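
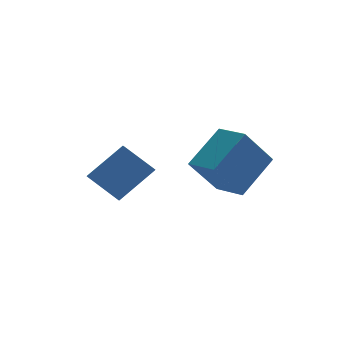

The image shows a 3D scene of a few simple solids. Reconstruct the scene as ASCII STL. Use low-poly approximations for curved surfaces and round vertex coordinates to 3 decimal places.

solid 
facet normal -0.611 0.520 0.597
outer loop
vertex -3.0 2.584 0.302
vertex -1.417 2.926 1.623
vertex -2.584 4.094 -0.586
endloop
endfacet
facet normal -0.757 -0.163 -0.632
outer loop
vertex -1.503 3.174 -1.643
vertex -3.0 2.584 0.302
vertex -2.584 4.094 -0.586
endloop
endfacet
facet normal -0.611 0.520 0.597
outer loop
vertex -2.584 4.094 -0.586
vertex -1.417 2.926 1.623
vertex -1.001 4.436 0.735
endloop
endfacet
facet normal 0.231 0.838 -0.494
outer loop
vertex -1.001 4.436 0.735
vertex -1.503 3.174 -1.643
vertex -2.584 4.094 -0.586
endloop
endfacet
facet normal -0.231 -0.838 0.494
outer loop
vertex -3.0 2.584 0.302
vertex -0.336 2.006 0.566
vertex -1.417 2.926 1.623
endloop
endfacet
facet normal -0.757 -0.163 -0.632
outer loop
vertex -1.919 1.664 -0.755
vertex -3.0 2.584 0.302
vertex -1.503 3.174 -1.643
endloop
endfacet
facet normal -0.231 -0.838 0.494
outer loop
vertex -1.919 1.664 -0.755
vertex -0.336 2.006 0.566
vertex -3.0 2.584 0.302
endloop
endfacet
facet normal 0.757 0.163 0.632
outer loop
vertex -1.417 2.926 1.623
vertex -0.336 2.006 0.566
vertex -1.001 4.436 0.735
endloop
endfacet
facet normal 0.231 0.838 -0.494
outer loop
vertex 0.08 3.516 -0.322
vertex -1.503 3.174 -1.643
vertex -1.001 4.436 0.735
endloop
endfacet
facet normal 0.757 0.163 0.632
outer loop
vertex -1.001 4.436 0.735
vertex -0.336 2.006 0.566
vertex 0.08 3.516 -0.322
endloop
endfacet
facet normal 0.611 -0.520 -0.597
outer loop
vertex 0.08 3.516 -0.322
vertex -1.919 1.664 -0.755
vertex -1.503 3.174 -1.643
endloop
endfacet
facet normal 0.611 -0.520 -0.597
outer loop
vertex -0.336 2.006 0.566
vertex -1.919 1.664 -0.755
vertex 0.08 3.516 -0.322
endloop
endfacet
facet normal -0.702 -0.448 -0.553
outer loop
vertex 0.858 -1.976 2.546
vertex 0.243 -0.632 2.238
vertex 2.067 -1.805 0.874
endloop
endfacet
facet normal 0.408 -0.890 0.204
outer loop
vertex 3.597 -0.828 2.082
vertex 0.858 -1.976 2.546
vertex 2.067 -1.805 0.874
endloop
endfacet
facet normal -0.702 -0.447 -0.554
outer loop
vertex 2.067 -1.805 0.874
vertex 0.243 -0.632 2.238
vertex 1.452 -0.46 0.567
endloop
endfacet
facet normal 0.584 0.083 -0.807
outer loop
vertex 1.452 -0.46 0.567
vertex 3.597 -0.828 2.082
vertex 2.067 -1.805 0.874
endloop
endfacet
facet normal -0.585 -0.083 0.807
outer loop
vertex 0.858 -1.976 2.546
vertex 1.773 0.345 3.446
vertex 0.243 -0.632 2.238
endloop
endfacet
facet normal 0.408 -0.890 0.203
outer loop
vertex 2.388 -1.0 3.753
vertex 0.858 -1.976 2.546
vertex 3.597 -0.828 2.082
endloop
endfacet
facet normal -0.584 -0.083 0.807
outer loop
vertex 2.388 -1.0 3.753
vertex 1.773 0.345 3.446
vertex 0.858 -1.976 2.546
endloop
endfacet
facet normal -0.408 0.890 -0.203
outer loop
vertex 0.243 -0.632 2.238
vertex 1.773 0.345 3.446
vertex 1.452 -0.46 0.567
endloop
endfacet
facet normal 0.584 0.082 -0.807
outer loop
vertex 2.982 0.516 1.774
vertex 3.597 -0.828 2.082
vertex 1.452 -0.46 0.567
endloop
endfacet
facet normal -0.407 0.890 -0.204
outer loop
vertex 1.452 -0.46 0.567
vertex 1.773 0.345 3.446
vertex 2.982 0.516 1.774
endloop
endfacet
facet normal 0.702 0.448 0.554
outer loop
vertex 2.982 0.516 1.774
vertex 2.388 -1.0 3.753
vertex 3.597 -0.828 2.082
endloop
endfacet
facet normal 0.702 0.448 0.554
outer loop
vertex 1.773 0.345 3.446
vertex 2.388 -1.0 3.753
vertex 2.982 0.516 1.774
endloop
endfacet

endsolid


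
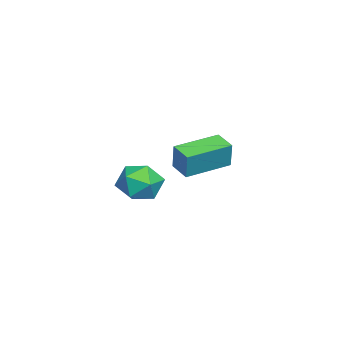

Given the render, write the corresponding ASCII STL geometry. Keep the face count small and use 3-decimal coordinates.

solid 
facet normal -0.700 -0.672 0.241
outer loop
vertex -0.341 -2.525 4.131
vertex -1.638 -1.098 4.338
vertex -0.635 -2.627 2.993
endloop
endfacet
facet normal 0.669 -0.736 -0.107
outer loop
vertex 0.038 -1.982 2.762
vertex -0.341 -2.525 4.131
vertex -0.635 -2.627 2.993
endloop
endfacet
facet normal -0.701 -0.671 0.241
outer loop
vertex -0.635 -2.627 2.993
vertex -1.638 -1.098 4.338
vertex -1.932 -1.199 3.2
endloop
endfacet
facet normal -0.249 -0.086 -0.965
outer loop
vertex -1.932 -1.199 3.2
vertex 0.038 -1.982 2.762
vertex -0.635 -2.627 2.993
endloop
endfacet
facet normal 0.249 0.086 0.965
outer loop
vertex -0.341 -2.525 4.131
vertex -0.965 -0.453 4.107
vertex -1.638 -1.098 4.338
endloop
endfacet
facet normal 0.668 -0.736 -0.107
outer loop
vertex 0.332 -1.881 3.9
vertex -0.341 -2.525 4.131
vertex 0.038 -1.982 2.762
endloop
endfacet
facet normal 0.249 0.086 0.965
outer loop
vertex 0.332 -1.881 3.9
vertex -0.965 -0.453 4.107
vertex -0.341 -2.525 4.131
endloop
endfacet
facet normal -0.668 0.736 0.107
outer loop
vertex -1.638 -1.098 4.338
vertex -0.965 -0.453 4.107
vertex -1.932 -1.199 3.2
endloop
endfacet
facet normal -0.249 -0.086 -0.965
outer loop
vertex -1.259 -0.555 2.969
vertex 0.038 -1.982 2.762
vertex -1.932 -1.199 3.2
endloop
endfacet
facet normal -0.668 0.736 0.107
outer loop
vertex -1.932 -1.199 3.2
vertex -0.965 -0.453 4.107
vertex -1.259 -0.555 2.969
endloop
endfacet
facet normal 0.701 0.672 -0.241
outer loop
vertex -1.259 -0.555 2.969
vertex 0.332 -1.881 3.9
vertex 0.038 -1.982 2.762
endloop
endfacet
facet normal 0.701 0.671 -0.241
outer loop
vertex -0.965 -0.453 4.107
vertex 0.332 -1.881 3.9
vertex -1.259 -0.555 2.969
endloop
endfacet
facet normal -0.762 0.647 -0.010
outer loop
vertex 2.695 -2.601 3.301
vertex 2.53 -2.782 4.204
vertex 3.117 -2.094 3.965
endloop
endfacet
facet normal -0.259 0.840 -0.477
outer loop
vertex 2.695 -2.601 3.301
vertex 3.117 -2.094 3.965
vertex 3.598 -2.373 3.212
endloop
endfacet
facet normal -0.169 0.303 -0.938
outer loop
vertex 2.695 -2.601 3.301
vertex 3.598 -2.373 3.212
vertex 3.309 -3.233 2.986
endloop
endfacet
facet normal -0.616 -0.222 -0.756
outer loop
vertex 2.695 -2.601 3.301
vertex 3.309 -3.233 2.986
vertex 2.648 -3.486 3.599
endloop
endfacet
facet normal -0.983 -0.009 -0.181
outer loop
vertex 2.695 -2.601 3.301
vertex 2.648 -3.486 3.599
vertex 2.53 -2.782 4.204
endloop
endfacet
facet normal 0.353 0.928 -0.119
outer loop
vertex 3.598 -2.373 3.212
vertex 3.117 -2.094 3.965
vertex 3.992 -2.414 4.061
endloop
endfacet
facet normal -0.463 0.616 0.638
outer loop
vertex 3.117 -2.094 3.965
vertex 2.53 -2.782 4.204
vertex 3.331 -2.667 4.674
endloop
endfacet
facet normal -0.820 -0.446 0.359
outer loop
vertex 2.53 -2.782 4.204
vertex 2.648 -3.486 3.599
vertex 3.042 -3.527 4.448
endloop
endfacet
facet normal -0.226 -0.790 -0.570
outer loop
vertex 2.648 -3.486 3.599
vertex 3.309 -3.233 2.986
vertex 3.523 -3.806 3.695
endloop
endfacet
facet normal 0.499 0.060 -0.865
outer loop
vertex 3.309 -3.233 2.986
vertex 3.598 -2.373 3.212
vertex 4.11 -3.118 3.456
endloop
endfacet
facet normal 0.616 0.222 0.756
outer loop
vertex 3.945 -3.299 4.359
vertex 3.992 -2.414 4.061
vertex 3.331 -2.667 4.674
endloop
endfacet
facet normal 0.169 -0.303 0.938
outer loop
vertex 3.945 -3.299 4.359
vertex 3.331 -2.667 4.674
vertex 3.042 -3.527 4.448
endloop
endfacet
facet normal 0.259 -0.840 0.477
outer loop
vertex 3.945 -3.299 4.359
vertex 3.042 -3.527 4.448
vertex 3.523 -3.806 3.695
endloop
endfacet
facet normal 0.762 -0.647 0.010
outer loop
vertex 3.945 -3.299 4.359
vertex 3.523 -3.806 3.695
vertex 4.11 -3.118 3.456
endloop
endfacet
facet normal 0.983 0.009 0.181
outer loop
vertex 3.945 -3.299 4.359
vertex 4.11 -3.118 3.456
vertex 3.992 -2.414 4.061
endloop
endfacet
facet normal 0.226 0.790 0.570
outer loop
vertex 3.331 -2.667 4.674
vertex 3.992 -2.414 4.061
vertex 3.117 -2.094 3.965
endloop
endfacet
facet normal -0.499 -0.060 0.865
outer loop
vertex 3.042 -3.527 4.448
vertex 3.331 -2.667 4.674
vertex 2.53 -2.782 4.204
endloop
endfacet
facet normal -0.353 -0.928 0.119
outer loop
vertex 3.523 -3.806 3.695
vertex 3.042 -3.527 4.448
vertex 2.648 -3.486 3.599
endloop
endfacet
facet normal 0.463 -0.616 -0.638
outer loop
vertex 4.11 -3.118 3.456
vertex 3.523 -3.806 3.695
vertex 3.309 -3.233 2.986
endloop
endfacet
facet normal 0.820 0.446 -0.359
outer loop
vertex 3.992 -2.414 4.061
vertex 4.11 -3.118 3.456
vertex 3.598 -2.373 3.212
endloop
endfacet

endsolid


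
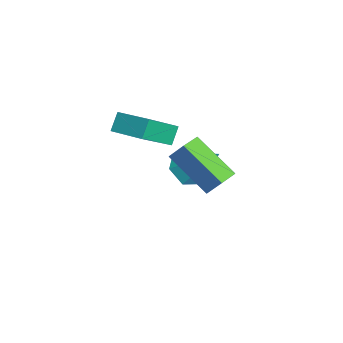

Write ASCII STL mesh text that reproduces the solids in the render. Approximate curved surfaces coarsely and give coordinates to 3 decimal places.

solid 
facet normal -0.385 -0.466 -0.797
outer loop
vertex 2.718 -0.912 0.273
vertex 2.135 -0.189 0.132
vertex 4.098 -0.03 -0.91
endloop
endfacet
facet normal 0.620 -0.770 0.150
outer loop
vertex 4.445 0.389 -0.192
vertex 2.718 -0.912 0.273
vertex 4.098 -0.03 -0.91
endloop
endfacet
facet normal -0.386 -0.465 -0.797
outer loop
vertex 4.098 -0.03 -0.91
vertex 2.135 -0.189 0.132
vertex 3.515 0.694 -1.05
endloop
endfacet
facet normal 0.683 0.437 -0.585
outer loop
vertex 3.515 0.694 -1.05
vertex 4.445 0.389 -0.192
vertex 4.098 -0.03 -0.91
endloop
endfacet
facet normal -0.683 -0.437 0.585
outer loop
vertex 2.718 -0.912 0.273
vertex 2.482 0.23 0.85
vertex 2.135 -0.189 0.132
endloop
endfacet
facet normal 0.620 -0.770 0.149
outer loop
vertex 3.065 -0.494 0.99
vertex 2.718 -0.912 0.273
vertex 4.445 0.389 -0.192
endloop
endfacet
facet normal -0.683 -0.437 0.585
outer loop
vertex 3.065 -0.494 0.99
vertex 2.482 0.23 0.85
vertex 2.718 -0.912 0.273
endloop
endfacet
facet normal -0.621 0.770 -0.149
outer loop
vertex 2.135 -0.189 0.132
vertex 2.482 0.23 0.85
vertex 3.515 0.694 -1.05
endloop
endfacet
facet normal 0.683 0.437 -0.585
outer loop
vertex 3.862 1.112 -0.333
vertex 4.445 0.389 -0.192
vertex 3.515 0.694 -1.05
endloop
endfacet
facet normal -0.620 0.770 -0.149
outer loop
vertex 3.515 0.694 -1.05
vertex 2.482 0.23 0.85
vertex 3.862 1.112 -0.333
endloop
endfacet
facet normal 0.385 0.466 0.797
outer loop
vertex 3.862 1.112 -0.333
vertex 3.065 -0.494 0.99
vertex 4.445 0.389 -0.192
endloop
endfacet
facet normal 0.386 0.465 0.797
outer loop
vertex 2.482 0.23 0.85
vertex 3.065 -0.494 0.99
vertex 3.862 1.112 -0.333
endloop
endfacet
facet normal -0.528 -0.468 -0.709
outer loop
vertex -0.108 0.644 -3.843
vertex -0.817 1.06 -3.59
vertex -0.31 1.403 -4.194
endloop
endfacet
facet normal 0.952 0.123 -0.281
outer loop
vertex -0.108 0.644 -3.843
vertex -0.31 1.403 -4.194
vertex 0.197 1.96 -2.23
endloop
endfacet
facet normal -0.527 -0.469 -0.709
outer loop
vertex -0.31 1.403 -4.194
vertex -0.817 1.06 -3.59
vertex -1.019 1.818 -3.941
endloop
endfacet
facet normal 0.381 0.859 -0.342
outer loop
vertex -0.31 1.403 -4.194
vertex -1.019 1.818 -3.941
vertex 0.197 1.96 -2.23
endloop
endfacet
facet normal -0.527 -0.469 -0.709
outer loop
vertex -1.019 1.818 -3.941
vertex -0.817 1.06 -3.59
vertex -1.526 1.475 -3.337
endloop
endfacet
facet normal -0.380 0.904 0.195
outer loop
vertex -1.019 1.818 -3.941
vertex -1.526 1.475 -3.337
vertex 0.197 1.96 -2.23
endloop
endfacet
facet normal -0.528 -0.470 -0.708
outer loop
vertex -1.526 1.475 -3.337
vertex -0.817 1.06 -3.59
vertex -1.323 0.717 -2.985
endloop
endfacet
facet normal -0.570 0.216 0.793
outer loop
vertex -1.526 1.475 -3.337
vertex -1.323 0.717 -2.985
vertex 0.197 1.96 -2.23
endloop
endfacet
facet normal -0.529 -0.469 -0.708
outer loop
vertex -1.323 0.717 -2.985
vertex -0.817 1.06 -3.59
vertex -0.614 0.301 -3.239
endloop
endfacet
facet normal 0.001 -0.520 0.854
outer loop
vertex -1.323 0.717 -2.985
vertex -0.614 0.301 -3.239
vertex 0.197 1.96 -2.23
endloop
endfacet
facet normal -0.528 -0.469 -0.708
outer loop
vertex -0.614 0.301 -3.239
vertex -0.817 1.06 -3.59
vertex -0.108 0.644 -3.843
endloop
endfacet
facet normal 0.762 -0.565 0.317
outer loop
vertex -0.614 0.301 -3.239
vertex -0.108 0.644 -3.843
vertex 0.197 1.96 -2.23
endloop
endfacet
facet normal -0.441 0.460 0.770
outer loop
vertex 0.247 -1.936 1.146
vertex 1.375 -1.162 1.33
vertex -0.49 -0.566 -0.095
endloop
endfacet
facet normal -0.818 -0.560 -0.133
outer loop
vertex -0.115 -0.958 -0.75
vertex 0.247 -1.936 1.146
vertex -0.49 -0.566 -0.095
endloop
endfacet
facet normal -0.441 0.461 0.770
outer loop
vertex -0.49 -0.566 -0.095
vertex 1.375 -1.162 1.33
vertex 0.638 0.207 0.088
endloop
endfacet
facet normal -0.370 0.688 -0.624
outer loop
vertex 0.638 0.207 0.088
vertex -0.115 -0.958 -0.75
vertex -0.49 -0.566 -0.095
endloop
endfacet
facet normal 0.370 -0.688 0.624
outer loop
vertex 0.247 -1.936 1.146
vertex 1.75 -1.554 0.675
vertex 1.375 -1.162 1.33
endloop
endfacet
facet normal -0.817 -0.561 -0.133
outer loop
vertex 0.622 -2.327 0.492
vertex 0.247 -1.936 1.146
vertex -0.115 -0.958 -0.75
endloop
endfacet
facet normal 0.370 -0.688 0.624
outer loop
vertex 0.622 -2.327 0.492
vertex 1.75 -1.554 0.675
vertex 0.247 -1.936 1.146
endloop
endfacet
facet normal 0.818 0.560 0.133
outer loop
vertex 1.375 -1.162 1.33
vertex 1.75 -1.554 0.675
vertex 0.638 0.207 0.088
endloop
endfacet
facet normal -0.370 0.688 -0.624
outer loop
vertex 1.013 -0.184 -0.566
vertex -0.115 -0.958 -0.75
vertex 0.638 0.207 0.088
endloop
endfacet
facet normal 0.817 0.561 0.133
outer loop
vertex 0.638 0.207 0.088
vertex 1.75 -1.554 0.675
vertex 1.013 -0.184 -0.566
endloop
endfacet
facet normal 0.442 -0.461 -0.770
outer loop
vertex 1.013 -0.184 -0.566
vertex 0.622 -2.327 0.492
vertex -0.115 -0.958 -0.75
endloop
endfacet
facet normal 0.441 -0.461 -0.770
outer loop
vertex 1.75 -1.554 0.675
vertex 0.622 -2.327 0.492
vertex 1.013 -0.184 -0.566
endloop
endfacet

endsolid


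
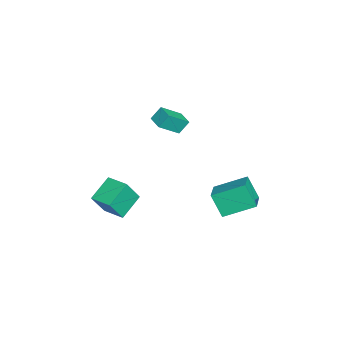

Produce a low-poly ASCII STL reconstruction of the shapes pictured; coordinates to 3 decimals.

solid 
facet normal -0.399 0.679 -0.616
outer loop
vertex -1.145 0.105 2.336
vertex -0.257 0.583 2.287
vertex -0.886 -0.456 1.55
endloop
endfacet
facet normal -0.879 -0.474 0.048
outer loop
vertex -0.223 -1.583 2.573
vertex -1.145 0.105 2.336
vertex -0.886 -0.456 1.55
endloop
endfacet
facet normal -0.399 0.679 -0.616
outer loop
vertex -0.886 -0.456 1.55
vertex -0.257 0.583 2.287
vertex 0.002 0.022 1.501
endloop
endfacet
facet normal 0.259 -0.561 -0.786
outer loop
vertex 0.002 0.022 1.501
vertex -0.223 -1.583 2.573
vertex -0.886 -0.456 1.55
endloop
endfacet
facet normal -0.259 0.561 0.786
outer loop
vertex -1.145 0.105 2.336
vertex 0.406 -0.544 3.31
vertex -0.257 0.583 2.287
endloop
endfacet
facet normal -0.879 -0.474 0.048
outer loop
vertex -0.482 -1.022 3.359
vertex -1.145 0.105 2.336
vertex -0.223 -1.583 2.573
endloop
endfacet
facet normal -0.259 0.561 0.786
outer loop
vertex -0.482 -1.022 3.359
vertex 0.406 -0.544 3.31
vertex -1.145 0.105 2.336
endloop
endfacet
facet normal 0.879 0.474 -0.048
outer loop
vertex -0.257 0.583 2.287
vertex 0.406 -0.544 3.31
vertex 0.002 0.022 1.501
endloop
endfacet
facet normal 0.259 -0.561 -0.786
outer loop
vertex 0.665 -1.105 2.524
vertex -0.223 -1.583 2.573
vertex 0.002 0.022 1.501
endloop
endfacet
facet normal 0.879 0.474 -0.048
outer loop
vertex 0.002 0.022 1.501
vertex 0.406 -0.544 3.31
vertex 0.665 -1.105 2.524
endloop
endfacet
facet normal 0.399 -0.679 0.616
outer loop
vertex 0.665 -1.105 2.524
vertex -0.482 -1.022 3.359
vertex -0.223 -1.583 2.573
endloop
endfacet
facet normal 0.399 -0.679 0.616
outer loop
vertex 0.406 -0.544 3.31
vertex -0.482 -1.022 3.359
vertex 0.665 -1.105 2.524
endloop
endfacet
facet normal -0.340 -0.405 0.849
outer loop
vertex 1.719 1.866 -2.524
vertex 1.579 3.797 -1.659
vertex 0.077 2.011 -3.112
endloop
endfacet
facet normal 0.066 -0.911 -0.408
outer loop
vertex 0.641 2.683 -4.521
vertex 1.719 1.866 -2.524
vertex 0.077 2.011 -3.112
endloop
endfacet
facet normal -0.340 -0.405 0.849
outer loop
vertex 0.077 2.011 -3.112
vertex 1.579 3.797 -1.659
vertex -0.063 3.941 -2.247
endloop
endfacet
facet normal -0.938 0.083 -0.336
outer loop
vertex -0.063 3.941 -2.247
vertex 0.641 2.683 -4.521
vertex 0.077 2.011 -3.112
endloop
endfacet
facet normal 0.938 -0.083 0.336
outer loop
vertex 1.719 1.866 -2.524
vertex 2.143 4.469 -3.068
vertex 1.579 3.797 -1.659
endloop
endfacet
facet normal 0.066 -0.910 -0.408
outer loop
vertex 2.283 2.539 -3.933
vertex 1.719 1.866 -2.524
vertex 0.641 2.683 -4.521
endloop
endfacet
facet normal 0.938 -0.083 0.336
outer loop
vertex 2.283 2.539 -3.933
vertex 2.143 4.469 -3.068
vertex 1.719 1.866 -2.524
endloop
endfacet
facet normal -0.066 0.911 0.408
outer loop
vertex 1.579 3.797 -1.659
vertex 2.143 4.469 -3.068
vertex -0.063 3.941 -2.247
endloop
endfacet
facet normal -0.938 0.083 -0.336
outer loop
vertex 0.501 4.614 -3.656
vertex 0.641 2.683 -4.521
vertex -0.063 3.941 -2.247
endloop
endfacet
facet normal -0.066 0.910 0.408
outer loop
vertex -0.063 3.941 -2.247
vertex 2.143 4.469 -3.068
vertex 0.501 4.614 -3.656
endloop
endfacet
facet normal 0.340 0.405 -0.849
outer loop
vertex 0.501 4.614 -3.656
vertex 2.283 2.539 -3.933
vertex 0.641 2.683 -4.521
endloop
endfacet
facet normal 0.340 0.405 -0.849
outer loop
vertex 2.143 4.469 -3.068
vertex 2.283 2.539 -3.933
vertex 0.501 4.614 -3.656
endloop
endfacet
facet normal -0.628 -0.771 -0.110
outer loop
vertex 2.417 -4.839 -2.385
vertex 1.173 -3.947 -1.538
vertex 1.849 -4.155 -3.939
endloop
endfacet
facet normal 0.711 -0.510 -0.484
outer loop
vertex 2.747 -3.053 -3.782
vertex 2.417 -4.839 -2.385
vertex 1.849 -4.155 -3.939
endloop
endfacet
facet normal -0.628 -0.770 -0.110
outer loop
vertex 1.849 -4.155 -3.939
vertex 1.173 -3.947 -1.538
vertex 0.605 -3.262 -3.091
endloop
endfacet
facet normal -0.317 0.382 -0.868
outer loop
vertex 0.605 -3.262 -3.091
vertex 2.747 -3.053 -3.782
vertex 1.849 -4.155 -3.939
endloop
endfacet
facet normal 0.317 -0.382 0.868
outer loop
vertex 2.417 -4.839 -2.385
vertex 2.071 -2.845 -1.381
vertex 1.173 -3.947 -1.538
endloop
endfacet
facet normal 0.710 -0.510 -0.485
outer loop
vertex 3.315 -3.738 -2.229
vertex 2.417 -4.839 -2.385
vertex 2.747 -3.053 -3.782
endloop
endfacet
facet normal 0.317 -0.382 0.868
outer loop
vertex 3.315 -3.738 -2.229
vertex 2.071 -2.845 -1.381
vertex 2.417 -4.839 -2.385
endloop
endfacet
facet normal -0.711 0.510 0.485
outer loop
vertex 1.173 -3.947 -1.538
vertex 2.071 -2.845 -1.381
vertex 0.605 -3.262 -3.091
endloop
endfacet
facet normal -0.317 0.382 -0.868
outer loop
vertex 1.503 -2.161 -2.935
vertex 2.747 -3.053 -3.782
vertex 0.605 -3.262 -3.091
endloop
endfacet
facet normal -0.710 0.511 0.484
outer loop
vertex 0.605 -3.262 -3.091
vertex 2.071 -2.845 -1.381
vertex 1.503 -2.161 -2.935
endloop
endfacet
facet normal 0.628 0.771 0.110
outer loop
vertex 1.503 -2.161 -2.935
vertex 3.315 -3.738 -2.229
vertex 2.747 -3.053 -3.782
endloop
endfacet
facet normal 0.628 0.771 0.110
outer loop
vertex 2.071 -2.845 -1.381
vertex 3.315 -3.738 -2.229
vertex 1.503 -2.161 -2.935
endloop
endfacet

endsolid


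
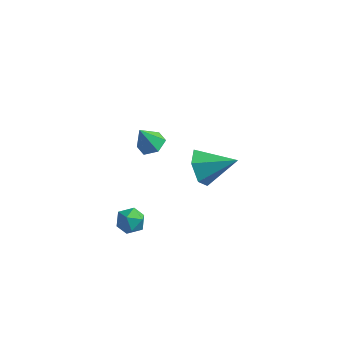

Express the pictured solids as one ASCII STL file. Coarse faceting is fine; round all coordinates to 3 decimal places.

solid 
facet normal 0.350 0.238 -0.906
outer loop
vertex -1.849 3.512 -1.69
vertex -2.481 4.056 -1.791
vertex -1.759 4.311 -1.445
endloop
endfacet
facet normal 0.681 -0.284 0.675
outer loop
vertex -1.849 3.512 -1.69
vertex -1.759 4.311 -1.445
vertex -2.999 3.704 -0.449
endloop
endfacet
facet normal 0.350 0.238 -0.906
outer loop
vertex -1.759 4.311 -1.445
vertex -2.481 4.056 -1.791
vertex -2.391 4.855 -1.546
endloop
endfacet
facet normal 0.347 0.545 0.764
outer loop
vertex -1.759 4.311 -1.445
vertex -2.391 4.855 -1.546
vertex -2.999 3.704 -0.449
endloop
endfacet
facet normal 0.349 0.239 -0.906
outer loop
vertex -2.391 4.855 -1.546
vertex -2.481 4.056 -1.791
vertex -3.113 4.601 -1.891
endloop
endfacet
facet normal -0.488 0.723 0.489
outer loop
vertex -2.391 4.855 -1.546
vertex -3.113 4.601 -1.891
vertex -2.999 3.704 -0.449
endloop
endfacet
facet normal 0.349 0.238 -0.906
outer loop
vertex -3.113 4.601 -1.891
vertex -2.481 4.056 -1.791
vertex -3.204 3.802 -2.136
endloop
endfacet
facet normal -0.989 0.074 0.125
outer loop
vertex -3.113 4.601 -1.891
vertex -3.204 3.802 -2.136
vertex -2.999 3.704 -0.449
endloop
endfacet
facet normal 0.349 0.237 -0.906
outer loop
vertex -3.204 3.802 -2.136
vertex -2.481 4.056 -1.791
vertex -2.572 3.258 -2.035
endloop
endfacet
facet normal -0.655 -0.755 0.036
outer loop
vertex -3.204 3.802 -2.136
vertex -2.572 3.258 -2.035
vertex -2.999 3.704 -0.449
endloop
endfacet
facet normal 0.349 0.237 -0.906
outer loop
vertex -2.572 3.258 -2.035
vertex -2.481 4.056 -1.791
vertex -1.849 3.512 -1.69
endloop
endfacet
facet normal 0.180 -0.933 0.311
outer loop
vertex -2.572 3.258 -2.035
vertex -1.849 3.512 -1.69
vertex -2.999 3.704 -0.449
endloop
endfacet
facet normal -0.867 -0.264 -0.423
outer loop
vertex 2.76 -1.082 2.052
vertex 2.217 -0.642 2.889
vertex 2.458 -0.035 2.017
endloop
endfacet
facet normal 0.746 0.194 -0.637
outer loop
vertex 2.76 -1.082 2.052
vertex 2.458 -0.035 2.017
vertex 3.943 -0.118 3.731
endloop
endfacet
facet normal -0.867 -0.263 -0.423
outer loop
vertex 2.458 -0.035 2.017
vertex 2.217 -0.642 2.889
vertex 1.916 0.405 2.854
endloop
endfacet
facet normal 0.343 0.905 -0.253
outer loop
vertex 2.458 -0.035 2.017
vertex 1.916 0.405 2.854
vertex 3.943 -0.118 3.731
endloop
endfacet
facet normal -0.867 -0.263 -0.423
outer loop
vertex 1.916 0.405 2.854
vertex 2.217 -0.642 2.889
vertex 1.675 -0.203 3.726
endloop
endfacet
facet normal -0.032 0.824 0.566
outer loop
vertex 1.916 0.405 2.854
vertex 1.675 -0.203 3.726
vertex 3.943 -0.118 3.731
endloop
endfacet
facet normal -0.867 -0.264 -0.423
outer loop
vertex 1.675 -0.203 3.726
vertex 2.217 -0.642 2.889
vertex 1.977 -1.25 3.761
endloop
endfacet
facet normal -0.003 0.032 0.999
outer loop
vertex 1.675 -0.203 3.726
vertex 1.977 -1.25 3.761
vertex 3.943 -0.118 3.731
endloop
endfacet
facet normal -0.867 -0.264 -0.423
outer loop
vertex 1.977 -1.25 3.761
vertex 2.217 -0.642 2.889
vertex 2.519 -1.689 2.924
endloop
endfacet
facet normal 0.400 -0.679 0.615
outer loop
vertex 1.977 -1.25 3.761
vertex 2.519 -1.689 2.924
vertex 3.943 -0.118 3.731
endloop
endfacet
facet normal -0.867 -0.264 -0.423
outer loop
vertex 2.519 -1.689 2.924
vertex 2.217 -0.642 2.889
vertex 2.76 -1.082 2.052
endloop
endfacet
facet normal 0.775 -0.599 -0.202
outer loop
vertex 2.519 -1.689 2.924
vertex 2.76 -1.082 2.052
vertex 3.943 -0.118 3.731
endloop
endfacet
facet normal -0.917 0.399 -0.028
outer loop
vertex -0.964 -2.161 -0.626
vertex -1.247 -2.839 -1.014
vertex -1.256 -2.801 -0.184
endloop
endfacet
facet normal -0.557 0.629 0.542
outer loop
vertex -0.964 -2.161 -0.626
vertex -1.256 -2.801 -0.184
vertex -0.569 -2.404 0.062
endloop
endfacet
facet normal 0.038 0.949 0.313
outer loop
vertex -0.964 -2.161 -0.626
vertex -0.569 -2.404 0.062
vertex -0.135 -2.198 -0.615
endloop
endfacet
facet normal 0.046 0.916 -0.399
outer loop
vertex -0.964 -2.161 -0.626
vertex -0.135 -2.198 -0.615
vertex -0.554 -2.467 -1.28
endloop
endfacet
facet normal -0.544 0.576 -0.610
outer loop
vertex -0.964 -2.161 -0.626
vertex -0.554 -2.467 -1.28
vertex -1.247 -2.839 -1.014
endloop
endfacet
facet normal -0.367 0.059 0.929
outer loop
vertex -0.569 -2.404 0.062
vertex -1.256 -2.801 -0.184
vertex -0.606 -3.233 0.1
endloop
endfacet
facet normal -0.949 -0.315 0.004
outer loop
vertex -1.256 -2.801 -0.184
vertex -1.247 -2.839 -1.014
vertex -1.025 -3.502 -0.565
endloop
endfacet
facet normal -0.345 -0.028 -0.938
outer loop
vertex -1.247 -2.839 -1.014
vertex -0.554 -2.467 -1.28
vertex -0.591 -3.296 -1.242
endloop
endfacet
facet normal 0.609 0.524 -0.596
outer loop
vertex -0.554 -2.467 -1.28
vertex -0.135 -2.198 -0.615
vertex 0.096 -2.899 -0.996
endloop
endfacet
facet normal 0.596 0.577 0.558
outer loop
vertex -0.135 -2.198 -0.615
vertex -0.569 -2.404 0.062
vertex 0.087 -2.861 -0.166
endloop
endfacet
facet normal -0.046 -0.916 0.399
outer loop
vertex -0.196 -3.539 -0.554
vertex -0.606 -3.233 0.1
vertex -1.025 -3.502 -0.565
endloop
endfacet
facet normal -0.038 -0.949 -0.313
outer loop
vertex -0.196 -3.539 -0.554
vertex -1.025 -3.502 -0.565
vertex -0.591 -3.296 -1.242
endloop
endfacet
facet normal 0.557 -0.629 -0.542
outer loop
vertex -0.196 -3.539 -0.554
vertex -0.591 -3.296 -1.242
vertex 0.096 -2.899 -0.996
endloop
endfacet
facet normal 0.917 -0.399 0.028
outer loop
vertex -0.196 -3.539 -0.554
vertex 0.096 -2.899 -0.996
vertex 0.087 -2.861 -0.166
endloop
endfacet
facet normal 0.544 -0.576 0.610
outer loop
vertex -0.196 -3.539 -0.554
vertex 0.087 -2.861 -0.166
vertex -0.606 -3.233 0.1
endloop
endfacet
facet normal -0.609 -0.524 0.596
outer loop
vertex -1.025 -3.502 -0.565
vertex -0.606 -3.233 0.1
vertex -1.256 -2.801 -0.184
endloop
endfacet
facet normal -0.596 -0.577 -0.558
outer loop
vertex -0.591 -3.296 -1.242
vertex -1.025 -3.502 -0.565
vertex -1.247 -2.839 -1.014
endloop
endfacet
facet normal 0.367 -0.059 -0.929
outer loop
vertex 0.096 -2.899 -0.996
vertex -0.591 -3.296 -1.242
vertex -0.554 -2.467 -1.28
endloop
endfacet
facet normal 0.949 0.315 -0.004
outer loop
vertex 0.087 -2.861 -0.166
vertex 0.096 -2.899 -0.996
vertex -0.135 -2.198 -0.615
endloop
endfacet
facet normal 0.345 0.028 0.938
outer loop
vertex -0.606 -3.233 0.1
vertex 0.087 -2.861 -0.166
vertex -0.569 -2.404 0.062
endloop
endfacet

endsolid


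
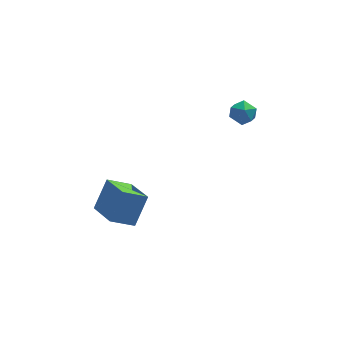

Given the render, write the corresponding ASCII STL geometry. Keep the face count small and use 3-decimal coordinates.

solid 
facet normal -0.408 -0.447 -0.796
outer loop
vertex -2.088 -1.143 -2.637
vertex -3.332 -1.33 -1.895
vertex -2.733 0.592 -3.282
endloop
endfacet
facet normal 0.852 0.128 -0.508
outer loop
vertex -1.988 1.41 -1.825
vertex -2.088 -1.143 -2.637
vertex -2.733 0.592 -3.282
endloop
endfacet
facet normal -0.408 -0.447 -0.796
outer loop
vertex -2.733 0.592 -3.282
vertex -3.332 -1.33 -1.895
vertex -3.977 0.405 -2.54
endloop
endfacet
facet normal -0.329 0.885 -0.329
outer loop
vertex -3.977 0.405 -2.54
vertex -1.988 1.41 -1.825
vertex -2.733 0.592 -3.282
endloop
endfacet
facet normal 0.329 -0.885 0.329
outer loop
vertex -2.088 -1.143 -2.637
vertex -2.587 -0.512 -0.438
vertex -3.332 -1.33 -1.895
endloop
endfacet
facet normal 0.852 0.128 -0.508
outer loop
vertex -1.343 -0.325 -1.18
vertex -2.088 -1.143 -2.637
vertex -1.988 1.41 -1.825
endloop
endfacet
facet normal 0.329 -0.885 0.329
outer loop
vertex -1.343 -0.325 -1.18
vertex -2.587 -0.512 -0.438
vertex -2.088 -1.143 -2.637
endloop
endfacet
facet normal -0.852 -0.128 0.508
outer loop
vertex -3.332 -1.33 -1.895
vertex -2.587 -0.512 -0.438
vertex -3.977 0.405 -2.54
endloop
endfacet
facet normal -0.329 0.885 -0.329
outer loop
vertex -3.232 1.223 -1.083
vertex -1.988 1.41 -1.825
vertex -3.977 0.405 -2.54
endloop
endfacet
facet normal -0.852 -0.128 0.508
outer loop
vertex -3.977 0.405 -2.54
vertex -2.587 -0.512 -0.438
vertex -3.232 1.223 -1.083
endloop
endfacet
facet normal 0.408 0.447 0.796
outer loop
vertex -3.232 1.223 -1.083
vertex -1.343 -0.325 -1.18
vertex -1.988 1.41 -1.825
endloop
endfacet
facet normal 0.408 0.447 0.796
outer loop
vertex -2.587 -0.512 -0.438
vertex -1.343 -0.325 -1.18
vertex -3.232 1.223 -1.083
endloop
endfacet
facet normal -0.882 0.462 0.094
outer loop
vertex 3.327 2.557 3.013
vertex 2.982 1.984 2.596
vertex 3.034 1.923 3.38
endloop
endfacet
facet normal -0.464 0.595 0.657
outer loop
vertex 3.327 2.557 3.013
vertex 3.034 1.923 3.38
vertex 3.73 2.221 3.602
endloop
endfacet
facet normal 0.136 0.898 0.419
outer loop
vertex 3.327 2.557 3.013
vertex 3.73 2.221 3.602
vertex 4.108 2.466 2.954
endloop
endfacet
facet normal 0.089 0.952 -0.291
outer loop
vertex 3.327 2.557 3.013
vertex 4.108 2.466 2.954
vertex 3.645 2.319 2.332
endloop
endfacet
facet normal -0.541 0.683 -0.491
outer loop
vertex 3.327 2.557 3.013
vertex 3.645 2.319 2.332
vertex 2.982 1.984 2.596
endloop
endfacet
facet normal -0.292 -0.031 0.956
outer loop
vertex 3.73 2.221 3.602
vertex 3.034 1.923 3.38
vertex 3.635 1.441 3.548
endloop
endfacet
facet normal -0.968 -0.245 0.045
outer loop
vertex 3.034 1.923 3.38
vertex 2.982 1.984 2.596
vertex 3.172 1.294 2.926
endloop
endfacet
facet normal -0.416 0.113 -0.902
outer loop
vertex 2.982 1.984 2.596
vertex 3.645 2.319 2.332
vertex 3.55 1.539 2.278
endloop
endfacet
facet normal 0.603 0.550 -0.578
outer loop
vertex 3.645 2.319 2.332
vertex 4.108 2.466 2.954
vertex 4.246 1.837 2.5
endloop
endfacet
facet normal 0.680 0.460 0.571
outer loop
vertex 4.108 2.466 2.954
vertex 3.73 2.221 3.602
vertex 4.298 1.776 3.284
endloop
endfacet
facet normal -0.089 -0.952 0.291
outer loop
vertex 3.953 1.203 2.867
vertex 3.635 1.441 3.548
vertex 3.172 1.294 2.926
endloop
endfacet
facet normal -0.136 -0.898 -0.419
outer loop
vertex 3.953 1.203 2.867
vertex 3.172 1.294 2.926
vertex 3.55 1.539 2.278
endloop
endfacet
facet normal 0.464 -0.595 -0.657
outer loop
vertex 3.953 1.203 2.867
vertex 3.55 1.539 2.278
vertex 4.246 1.837 2.5
endloop
endfacet
facet normal 0.882 -0.462 -0.094
outer loop
vertex 3.953 1.203 2.867
vertex 4.246 1.837 2.5
vertex 4.298 1.776 3.284
endloop
endfacet
facet normal 0.541 -0.683 0.491
outer loop
vertex 3.953 1.203 2.867
vertex 4.298 1.776 3.284
vertex 3.635 1.441 3.548
endloop
endfacet
facet normal -0.603 -0.550 0.578
outer loop
vertex 3.172 1.294 2.926
vertex 3.635 1.441 3.548
vertex 3.034 1.923 3.38
endloop
endfacet
facet normal -0.680 -0.460 -0.571
outer loop
vertex 3.55 1.539 2.278
vertex 3.172 1.294 2.926
vertex 2.982 1.984 2.596
endloop
endfacet
facet normal 0.292 0.031 -0.956
outer loop
vertex 4.246 1.837 2.5
vertex 3.55 1.539 2.278
vertex 3.645 2.319 2.332
endloop
endfacet
facet normal 0.968 0.245 -0.045
outer loop
vertex 4.298 1.776 3.284
vertex 4.246 1.837 2.5
vertex 4.108 2.466 2.954
endloop
endfacet
facet normal 0.416 -0.113 0.902
outer loop
vertex 3.635 1.441 3.548
vertex 4.298 1.776 3.284
vertex 3.73 2.221 3.602
endloop
endfacet

endsolid


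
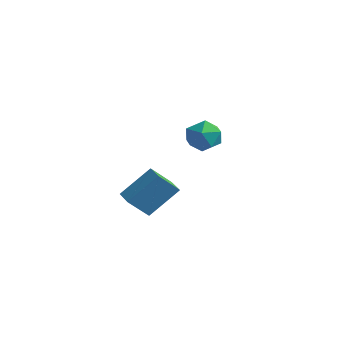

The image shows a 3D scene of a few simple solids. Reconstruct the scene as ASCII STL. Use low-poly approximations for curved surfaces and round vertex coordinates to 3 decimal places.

solid 
facet normal 0.373 0.572 0.731
outer loop
vertex 1.08 3.045 -0.057
vertex 0.992 2.226 0.629
vertex 1.895 2.358 0.065
endloop
endfacet
facet normal 0.633 0.768 0.097
outer loop
vertex 1.08 3.045 -0.057
vertex 1.895 2.358 0.065
vertex 1.626 2.703 -0.914
endloop
endfacet
facet normal 0.084 0.943 -0.323
outer loop
vertex 1.08 3.045 -0.057
vertex 1.626 2.703 -0.914
vertex 0.557 2.784 -0.955
endloop
endfacet
facet normal -0.517 0.855 0.053
outer loop
vertex 1.08 3.045 -0.057
vertex 0.557 2.784 -0.955
vertex 0.166 2.489 -0.001
endloop
endfacet
facet normal -0.337 0.626 0.703
outer loop
vertex 1.08 3.045 -0.057
vertex 0.166 2.489 -0.001
vertex 0.992 2.226 0.629
endloop
endfacet
facet normal 0.960 0.202 -0.193
outer loop
vertex 1.626 2.703 -0.914
vertex 1.895 2.358 0.065
vertex 1.874 1.671 -0.759
endloop
endfacet
facet normal 0.538 -0.115 0.835
outer loop
vertex 1.895 2.358 0.065
vertex 0.992 2.226 0.629
vertex 1.483 1.376 0.195
endloop
endfacet
facet normal -0.612 -0.028 0.790
outer loop
vertex 0.992 2.226 0.629
vertex 0.166 2.489 -0.001
vertex 0.414 1.457 0.154
endloop
endfacet
facet normal -0.902 0.343 -0.263
outer loop
vertex 0.166 2.489 -0.001
vertex 0.557 2.784 -0.955
vertex 0.145 1.802 -0.825
endloop
endfacet
facet normal 0.070 0.485 -0.871
outer loop
vertex 0.557 2.784 -0.955
vertex 1.626 2.703 -0.914
vertex 1.048 1.934 -1.389
endloop
endfacet
facet normal 0.517 -0.855 -0.053
outer loop
vertex 0.96 1.115 -0.703
vertex 1.874 1.671 -0.759
vertex 1.483 1.376 0.195
endloop
endfacet
facet normal -0.084 -0.943 0.323
outer loop
vertex 0.96 1.115 -0.703
vertex 1.483 1.376 0.195
vertex 0.414 1.457 0.154
endloop
endfacet
facet normal -0.633 -0.768 -0.097
outer loop
vertex 0.96 1.115 -0.703
vertex 0.414 1.457 0.154
vertex 0.145 1.802 -0.825
endloop
endfacet
facet normal -0.373 -0.572 -0.731
outer loop
vertex 0.96 1.115 -0.703
vertex 0.145 1.802 -0.825
vertex 1.048 1.934 -1.389
endloop
endfacet
facet normal 0.337 -0.626 -0.703
outer loop
vertex 0.96 1.115 -0.703
vertex 1.048 1.934 -1.389
vertex 1.874 1.671 -0.759
endloop
endfacet
facet normal 0.902 -0.343 0.263
outer loop
vertex 1.483 1.376 0.195
vertex 1.874 1.671 -0.759
vertex 1.895 2.358 0.065
endloop
endfacet
facet normal -0.070 -0.485 0.871
outer loop
vertex 0.414 1.457 0.154
vertex 1.483 1.376 0.195
vertex 0.992 2.226 0.629
endloop
endfacet
facet normal -0.960 -0.202 0.193
outer loop
vertex 0.145 1.802 -0.825
vertex 0.414 1.457 0.154
vertex 0.166 2.489 -0.001
endloop
endfacet
facet normal -0.538 0.115 -0.835
outer loop
vertex 1.048 1.934 -1.389
vertex 0.145 1.802 -0.825
vertex 0.557 2.784 -0.955
endloop
endfacet
facet normal 0.612 0.028 -0.790
outer loop
vertex 1.874 1.671 -0.759
vertex 1.048 1.934 -1.389
vertex 1.626 2.703 -0.914
endloop
endfacet
facet normal -0.889 0.457 0.039
outer loop
vertex 2.214 -3.178 -0.346
vertex 2.665 -2.203 -1.477
vertex 1.47 -4.501 -1.783
endloop
endfacet
facet normal -0.290 -0.625 0.725
outer loop
vertex 2.395 -4.977 -1.823
vertex 2.214 -3.178 -0.346
vertex 1.47 -4.501 -1.783
endloop
endfacet
facet normal -0.889 0.457 0.038
outer loop
vertex 1.47 -4.501 -1.783
vertex 2.665 -2.203 -1.477
vertex 1.922 -3.527 -2.914
endloop
endfacet
facet normal -0.356 -0.633 -0.687
outer loop
vertex 1.922 -3.527 -2.914
vertex 2.395 -4.977 -1.823
vertex 1.47 -4.501 -1.783
endloop
endfacet
facet normal 0.356 0.633 0.688
outer loop
vertex 2.214 -3.178 -0.346
vertex 3.59 -2.679 -1.517
vertex 2.665 -2.203 -1.477
endloop
endfacet
facet normal -0.290 -0.625 0.725
outer loop
vertex 3.138 -3.653 -0.386
vertex 2.214 -3.178 -0.346
vertex 2.395 -4.977 -1.823
endloop
endfacet
facet normal 0.355 0.633 0.687
outer loop
vertex 3.138 -3.653 -0.386
vertex 3.59 -2.679 -1.517
vertex 2.214 -3.178 -0.346
endloop
endfacet
facet normal 0.290 0.624 -0.725
outer loop
vertex 2.665 -2.203 -1.477
vertex 3.59 -2.679 -1.517
vertex 1.922 -3.527 -2.914
endloop
endfacet
facet normal -0.355 -0.633 -0.688
outer loop
vertex 2.846 -4.002 -2.954
vertex 2.395 -4.977 -1.823
vertex 1.922 -3.527 -2.914
endloop
endfacet
facet normal 0.290 0.625 -0.725
outer loop
vertex 1.922 -3.527 -2.914
vertex 3.59 -2.679 -1.517
vertex 2.846 -4.002 -2.954
endloop
endfacet
facet normal 0.889 -0.456 -0.039
outer loop
vertex 2.846 -4.002 -2.954
vertex 3.138 -3.653 -0.386
vertex 2.395 -4.977 -1.823
endloop
endfacet
facet normal 0.888 -0.457 -0.039
outer loop
vertex 3.59 -2.679 -1.517
vertex 3.138 -3.653 -0.386
vertex 2.846 -4.002 -2.954
endloop
endfacet

endsolid


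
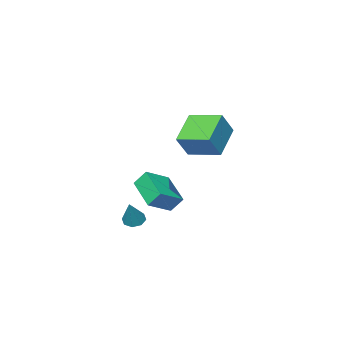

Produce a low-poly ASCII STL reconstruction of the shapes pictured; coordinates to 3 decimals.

solid 
facet normal -0.428 -0.305 -0.851
outer loop
vertex -0.905 -2.644 -3.824
vertex -1.307 -2.987 -3.499
vertex -1.299 -2.404 -3.712
endloop
endfacet
facet normal 0.480 0.863 -0.159
outer loop
vertex -0.905 -2.644 -3.824
vertex -1.299 -2.404 -3.712
vertex -0.613 -2.493 -2.121
endloop
endfacet
facet normal -0.429 -0.305 -0.850
outer loop
vertex -1.299 -2.404 -3.712
vertex -1.307 -2.987 -3.499
vertex -1.697 -2.505 -3.475
endloop
endfacet
facet normal -0.171 0.977 0.129
outer loop
vertex -1.299 -2.404 -3.712
vertex -1.697 -2.505 -3.475
vertex -0.613 -2.493 -2.121
endloop
endfacet
facet normal -0.429 -0.305 -0.850
outer loop
vertex -1.697 -2.505 -3.475
vertex -1.307 -2.987 -3.499
vertex -1.867 -2.888 -3.252
endloop
endfacet
facet normal -0.639 0.579 0.507
outer loop
vertex -1.697 -2.505 -3.475
vertex -1.867 -2.888 -3.252
vertex -0.613 -2.493 -2.121
endloop
endfacet
facet normal -0.429 -0.304 -0.851
outer loop
vertex -1.867 -2.888 -3.252
vertex -1.307 -2.987 -3.499
vertex -1.709 -3.329 -3.174
endloop
endfacet
facet normal -0.649 -0.099 0.754
outer loop
vertex -1.867 -2.888 -3.252
vertex -1.709 -3.329 -3.174
vertex -0.613 -2.493 -2.121
endloop
endfacet
facet normal -0.428 -0.305 -0.851
outer loop
vertex -1.709 -3.329 -3.174
vertex -1.307 -2.987 -3.499
vertex -1.316 -3.569 -3.286
endloop
endfacet
facet normal -0.195 -0.659 0.726
outer loop
vertex -1.709 -3.329 -3.174
vertex -1.316 -3.569 -3.286
vertex -0.613 -2.493 -2.121
endloop
endfacet
facet normal -0.428 -0.305 -0.851
outer loop
vertex -1.316 -3.569 -3.286
vertex -1.307 -2.987 -3.499
vertex -0.917 -3.468 -3.523
endloop
endfacet
facet normal 0.457 -0.774 0.439
outer loop
vertex -1.316 -3.569 -3.286
vertex -0.917 -3.468 -3.523
vertex -0.613 -2.493 -2.121
endloop
endfacet
facet normal -0.429 -0.305 -0.851
outer loop
vertex -0.917 -3.468 -3.523
vertex -1.307 -2.987 -3.499
vertex -0.747 -3.085 -3.746
endloop
endfacet
facet normal 0.925 -0.375 0.060
outer loop
vertex -0.917 -3.468 -3.523
vertex -0.747 -3.085 -3.746
vertex -0.613 -2.493 -2.121
endloop
endfacet
facet normal -0.428 -0.304 -0.851
outer loop
vertex -0.747 -3.085 -3.746
vertex -1.307 -2.987 -3.499
vertex -0.905 -2.644 -3.824
endloop
endfacet
facet normal 0.935 0.302 -0.187
outer loop
vertex -0.747 -3.085 -3.746
vertex -0.905 -2.644 -3.824
vertex -0.613 -2.493 -2.121
endloop
endfacet
facet normal -0.569 -0.081 -0.819
outer loop
vertex -3.297 -0.219 2.956
vertex -3.944 1.447 3.241
vertex -1.838 0.534 1.868
endloop
endfacet
facet normal 0.357 -0.921 -0.158
outer loop
vertex -0.996 0.653 3.079
vertex -3.297 -0.219 2.956
vertex -1.838 0.534 1.868
endloop
endfacet
facet normal -0.569 -0.081 -0.819
outer loop
vertex -1.838 0.534 1.868
vertex -3.944 1.447 3.241
vertex -2.485 2.2 2.153
endloop
endfacet
facet normal 0.741 0.382 -0.553
outer loop
vertex -2.485 2.2 2.153
vertex -0.996 0.653 3.079
vertex -1.838 0.534 1.868
endloop
endfacet
facet normal -0.741 -0.382 0.553
outer loop
vertex -3.297 -0.219 2.956
vertex -3.102 1.566 4.452
vertex -3.944 1.447 3.241
endloop
endfacet
facet normal 0.357 -0.921 -0.158
outer loop
vertex -2.455 -0.1 4.167
vertex -3.297 -0.219 2.956
vertex -0.996 0.653 3.079
endloop
endfacet
facet normal -0.741 -0.382 0.553
outer loop
vertex -2.455 -0.1 4.167
vertex -3.102 1.566 4.452
vertex -3.297 -0.219 2.956
endloop
endfacet
facet normal -0.357 0.921 0.158
outer loop
vertex -3.944 1.447 3.241
vertex -3.102 1.566 4.452
vertex -2.485 2.2 2.153
endloop
endfacet
facet normal 0.741 0.382 -0.553
outer loop
vertex -1.643 2.319 3.364
vertex -0.996 0.653 3.079
vertex -2.485 2.2 2.153
endloop
endfacet
facet normal -0.357 0.921 0.158
outer loop
vertex -2.485 2.2 2.153
vertex -3.102 1.566 4.452
vertex -1.643 2.319 3.364
endloop
endfacet
facet normal 0.569 0.081 0.819
outer loop
vertex -1.643 2.319 3.364
vertex -2.455 -0.1 4.167
vertex -0.996 0.653 3.079
endloop
endfacet
facet normal 0.569 0.081 0.819
outer loop
vertex -3.102 1.566 4.452
vertex -2.455 -0.1 4.167
vertex -1.643 2.319 3.364
endloop
endfacet
facet normal -0.375 0.479 0.794
outer loop
vertex -4.6 -4.237 -1.807
vertex -3.19 -4.339 -1.079
vertex -4.031 -2.389 -2.652
endloop
endfacet
facet normal -0.887 0.064 -0.457
outer loop
vertex -3.63 -2.901 -3.501
vertex -4.6 -4.237 -1.807
vertex -4.031 -2.389 -2.652
endloop
endfacet
facet normal -0.375 0.479 0.794
outer loop
vertex -4.031 -2.389 -2.652
vertex -3.19 -4.339 -1.079
vertex -2.621 -2.491 -1.924
endloop
endfacet
facet normal 0.270 0.876 -0.400
outer loop
vertex -2.621 -2.491 -1.924
vertex -3.63 -2.901 -3.501
vertex -4.031 -2.389 -2.652
endloop
endfacet
facet normal -0.270 -0.876 0.400
outer loop
vertex -4.6 -4.237 -1.807
vertex -2.789 -4.851 -1.928
vertex -3.19 -4.339 -1.079
endloop
endfacet
facet normal -0.887 0.064 -0.457
outer loop
vertex -4.199 -4.749 -2.656
vertex -4.6 -4.237 -1.807
vertex -3.63 -2.901 -3.501
endloop
endfacet
facet normal -0.270 -0.876 0.400
outer loop
vertex -4.199 -4.749 -2.656
vertex -2.789 -4.851 -1.928
vertex -4.6 -4.237 -1.807
endloop
endfacet
facet normal 0.887 -0.064 0.457
outer loop
vertex -3.19 -4.339 -1.079
vertex -2.789 -4.851 -1.928
vertex -2.621 -2.491 -1.924
endloop
endfacet
facet normal 0.270 0.876 -0.400
outer loop
vertex -2.22 -3.003 -2.773
vertex -3.63 -2.901 -3.501
vertex -2.621 -2.491 -1.924
endloop
endfacet
facet normal 0.887 -0.064 0.457
outer loop
vertex -2.621 -2.491 -1.924
vertex -2.789 -4.851 -1.928
vertex -2.22 -3.003 -2.773
endloop
endfacet
facet normal 0.375 -0.479 -0.794
outer loop
vertex -2.22 -3.003 -2.773
vertex -4.199 -4.749 -2.656
vertex -3.63 -2.901 -3.501
endloop
endfacet
facet normal 0.375 -0.479 -0.794
outer loop
vertex -2.789 -4.851 -1.928
vertex -4.199 -4.749 -2.656
vertex -2.22 -3.003 -2.773
endloop
endfacet

endsolid


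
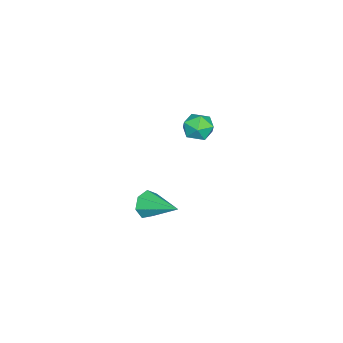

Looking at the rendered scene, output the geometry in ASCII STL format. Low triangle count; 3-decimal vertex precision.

solid 
facet normal -0.887 0.383 -0.258
outer loop
vertex -0.73 0.924 0.489
vertex -1.001 0.348 0.565
vertex -0.969 0.755 1.059
endloop
endfacet
facet normal -0.479 0.876 0.059
outer loop
vertex -0.73 0.924 0.489
vertex -0.969 0.755 1.059
vertex -0.408 1.064 1.026
endloop
endfacet
facet normal 0.123 0.940 -0.319
outer loop
vertex -0.73 0.924 0.489
vertex -0.408 1.064 1.026
vertex -0.093 0.848 0.511
endloop
endfacet
facet normal 0.088 0.486 -0.869
outer loop
vertex -0.73 0.924 0.489
vertex -0.093 0.848 0.511
vertex -0.459 0.405 0.226
endloop
endfacet
facet normal -0.536 0.142 -0.832
outer loop
vertex -0.73 0.924 0.489
vertex -0.459 0.405 0.226
vertex -1.001 0.348 0.565
endloop
endfacet
facet normal -0.309 0.636 0.707
outer loop
vertex -0.408 1.064 1.026
vertex -0.969 0.755 1.059
vertex -0.481 0.575 1.434
endloop
endfacet
facet normal -0.967 -0.161 0.195
outer loop
vertex -0.969 0.755 1.059
vertex -1.001 0.348 0.565
vertex -0.847 0.132 1.149
endloop
endfacet
facet normal -0.400 -0.551 -0.732
outer loop
vertex -1.001 0.348 0.565
vertex -0.459 0.405 0.226
vertex -0.532 -0.084 0.634
endloop
endfacet
facet normal 0.611 0.005 -0.792
outer loop
vertex -0.459 0.405 0.226
vertex -0.093 0.848 0.511
vertex 0.029 0.225 0.601
endloop
endfacet
facet normal 0.666 0.739 0.098
outer loop
vertex -0.093 0.848 0.511
vertex -0.408 1.064 1.026
vertex 0.061 0.632 1.095
endloop
endfacet
facet normal -0.088 -0.486 0.869
outer loop
vertex -0.21 0.056 1.171
vertex -0.481 0.575 1.434
vertex -0.847 0.132 1.149
endloop
endfacet
facet normal -0.123 -0.940 0.319
outer loop
vertex -0.21 0.056 1.171
vertex -0.847 0.132 1.149
vertex -0.532 -0.084 0.634
endloop
endfacet
facet normal 0.479 -0.876 -0.059
outer loop
vertex -0.21 0.056 1.171
vertex -0.532 -0.084 0.634
vertex 0.029 0.225 0.601
endloop
endfacet
facet normal 0.887 -0.383 0.258
outer loop
vertex -0.21 0.056 1.171
vertex 0.029 0.225 0.601
vertex 0.061 0.632 1.095
endloop
endfacet
facet normal 0.536 -0.142 0.832
outer loop
vertex -0.21 0.056 1.171
vertex 0.061 0.632 1.095
vertex -0.481 0.575 1.434
endloop
endfacet
facet normal -0.611 -0.005 0.792
outer loop
vertex -0.847 0.132 1.149
vertex -0.481 0.575 1.434
vertex -0.969 0.755 1.059
endloop
endfacet
facet normal -0.666 -0.739 -0.098
outer loop
vertex -0.532 -0.084 0.634
vertex -0.847 0.132 1.149
vertex -1.001 0.348 0.565
endloop
endfacet
facet normal 0.309 -0.636 -0.707
outer loop
vertex 0.029 0.225 0.601
vertex -0.532 -0.084 0.634
vertex -0.459 0.405 0.226
endloop
endfacet
facet normal 0.967 0.161 -0.195
outer loop
vertex 0.061 0.632 1.095
vertex 0.029 0.225 0.601
vertex -0.093 0.848 0.511
endloop
endfacet
facet normal 0.400 0.551 0.732
outer loop
vertex -0.481 0.575 1.434
vertex 0.061 0.632 1.095
vertex -0.408 1.064 1.026
endloop
endfacet
facet normal -0.341 -0.872 -0.351
outer loop
vertex -0.146 -1.653 -3.397
vertex -0.352 -1.367 -3.908
vertex 0.203 -1.625 -3.806
endloop
endfacet
facet normal 0.756 -0.158 0.635
outer loop
vertex -0.146 -1.653 -3.397
vertex 0.203 -1.625 -3.806
vertex 0.172 -0.033 -3.372
endloop
endfacet
facet normal -0.342 -0.873 -0.349
outer loop
vertex 0.203 -1.625 -3.806
vertex -0.352 -1.367 -3.908
vertex 0.134 -1.404 -4.291
endloop
endfacet
facet normal 0.992 0.051 -0.118
outer loop
vertex 0.203 -1.625 -3.806
vertex 0.134 -1.404 -4.291
vertex 0.172 -0.033 -3.372
endloop
endfacet
facet normal -0.342 -0.872 -0.350
outer loop
vertex 0.134 -1.404 -4.291
vertex -0.352 -1.367 -3.908
vertex -0.301 -1.154 -4.488
endloop
endfacet
facet normal 0.569 0.447 -0.690
outer loop
vertex 0.134 -1.404 -4.291
vertex -0.301 -1.154 -4.488
vertex 0.172 -0.033 -3.372
endloop
endfacet
facet normal -0.343 -0.872 -0.350
outer loop
vertex -0.301 -1.154 -4.488
vertex -0.352 -1.367 -3.908
vertex -0.774 -1.065 -4.247
endloop
endfacet
facet normal -0.195 0.732 -0.653
outer loop
vertex -0.301 -1.154 -4.488
vertex -0.774 -1.065 -4.247
vertex 0.172 -0.033 -3.372
endloop
endfacet
facet normal -0.342 -0.872 -0.351
outer loop
vertex -0.774 -1.065 -4.247
vertex -0.352 -1.367 -3.908
vertex -0.929 -1.204 -3.751
endloop
endfacet
facet normal -0.723 0.690 -0.032
outer loop
vertex -0.774 -1.065 -4.247
vertex -0.929 -1.204 -3.751
vertex 0.172 -0.033 -3.372
endloop
endfacet
facet normal -0.342 -0.872 -0.349
outer loop
vertex -0.929 -1.204 -3.751
vertex -0.352 -1.367 -3.908
vertex -0.649 -1.465 -3.373
endloop
endfacet
facet normal -0.618 0.354 0.702
outer loop
vertex -0.929 -1.204 -3.751
vertex -0.649 -1.465 -3.373
vertex 0.172 -0.033 -3.372
endloop
endfacet
facet normal -0.343 -0.872 -0.350
outer loop
vertex -0.649 -1.465 -3.373
vertex -0.352 -1.367 -3.908
vertex -0.146 -1.653 -3.397
endloop
endfacet
facet normal 0.039 -0.023 0.999
outer loop
vertex -0.649 -1.465 -3.373
vertex -0.146 -1.653 -3.397
vertex 0.172 -0.033 -3.372
endloop
endfacet

endsolid


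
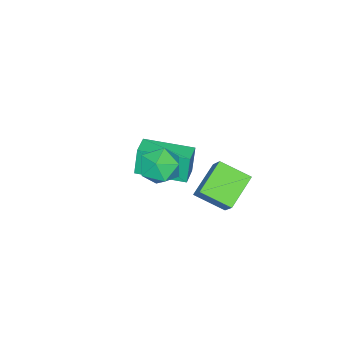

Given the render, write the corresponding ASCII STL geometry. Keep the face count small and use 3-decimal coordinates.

solid 
facet normal -0.924 -0.361 -0.128
outer loop
vertex -0.615 -3.335 -0.929
vertex -1.36 -1.376 -1.07
vertex -0.426 -3.357 -2.235
endloop
endfacet
facet normal 0.354 -0.933 0.067
outer loop
vertex 0.48 -3.004 -2.11
vertex -0.615 -3.335 -0.929
vertex -0.426 -3.357 -2.235
endloop
endfacet
facet normal -0.924 -0.360 -0.128
outer loop
vertex -0.426 -3.357 -2.235
vertex -1.36 -1.376 -1.07
vertex -1.17 -1.399 -2.376
endloop
endfacet
facet normal 0.143 -0.017 -0.990
outer loop
vertex -1.17 -1.399 -2.376
vertex 0.48 -3.004 -2.11
vertex -0.426 -3.357 -2.235
endloop
endfacet
facet normal -0.143 0.017 0.990
outer loop
vertex -0.615 -3.335 -0.929
vertex -0.454 -1.023 -0.945
vertex -1.36 -1.376 -1.07
endloop
endfacet
facet normal 0.355 -0.932 0.068
outer loop
vertex 0.29 -2.981 -0.804
vertex -0.615 -3.335 -0.929
vertex 0.48 -3.004 -2.11
endloop
endfacet
facet normal -0.143 0.017 0.990
outer loop
vertex 0.29 -2.981 -0.804
vertex -0.454 -1.023 -0.945
vertex -0.615 -3.335 -0.929
endloop
endfacet
facet normal -0.354 0.933 -0.068
outer loop
vertex -1.36 -1.376 -1.07
vertex -0.454 -1.023 -0.945
vertex -1.17 -1.399 -2.376
endloop
endfacet
facet normal 0.143 -0.017 -0.990
outer loop
vertex -0.265 -1.045 -2.251
vertex 0.48 -3.004 -2.11
vertex -1.17 -1.399 -2.376
endloop
endfacet
facet normal -0.355 0.932 -0.067
outer loop
vertex -1.17 -1.399 -2.376
vertex -0.454 -1.023 -0.945
vertex -0.265 -1.045 -2.251
endloop
endfacet
facet normal 0.924 0.361 0.128
outer loop
vertex -0.265 -1.045 -2.251
vertex 0.29 -2.981 -0.804
vertex 0.48 -3.004 -2.11
endloop
endfacet
facet normal 0.924 0.360 0.128
outer loop
vertex -0.454 -1.023 -0.945
vertex 0.29 -2.981 -0.804
vertex -0.265 -1.045 -2.251
endloop
endfacet
facet normal -0.576 0.818 0.008
outer loop
vertex 3.645 1.222 2.226
vertex 3.118 0.845 2.81
vertex 3.798 1.321 3.079
endloop
endfacet
facet normal 0.104 0.986 -0.133
outer loop
vertex 3.645 1.222 2.226
vertex 3.798 1.321 3.079
vertex 4.461 1.177 2.531
endloop
endfacet
facet normal 0.303 0.627 -0.717
outer loop
vertex 3.645 1.222 2.226
vertex 4.461 1.177 2.531
vertex 4.191 0.612 1.923
endloop
endfacet
facet normal -0.254 0.238 -0.937
outer loop
vertex 3.645 1.222 2.226
vertex 4.191 0.612 1.923
vertex 3.361 0.407 2.096
endloop
endfacet
facet normal -0.796 0.356 -0.489
outer loop
vertex 3.645 1.222 2.226
vertex 3.361 0.407 2.096
vertex 3.118 0.845 2.81
endloop
endfacet
facet normal 0.505 0.759 0.411
outer loop
vertex 4.461 1.177 2.531
vertex 3.798 1.321 3.079
vertex 4.439 0.773 3.304
endloop
endfacet
facet normal -0.594 0.487 0.640
outer loop
vertex 3.798 1.321 3.079
vertex 3.118 0.845 2.81
vertex 3.609 0.568 3.477
endloop
endfacet
facet normal -0.951 -0.261 -0.164
outer loop
vertex 3.118 0.845 2.81
vertex 3.361 0.407 2.096
vertex 3.339 0.003 2.869
endloop
endfacet
facet normal -0.074 -0.451 -0.889
outer loop
vertex 3.361 0.407 2.096
vertex 4.191 0.612 1.923
vertex 4.002 -0.141 2.321
endloop
endfacet
facet normal 0.826 0.179 -0.534
outer loop
vertex 4.191 0.612 1.923
vertex 4.461 1.177 2.531
vertex 4.682 0.335 2.59
endloop
endfacet
facet normal 0.254 -0.238 0.937
outer loop
vertex 4.155 -0.042 3.174
vertex 4.439 0.773 3.304
vertex 3.609 0.568 3.477
endloop
endfacet
facet normal -0.303 -0.627 0.717
outer loop
vertex 4.155 -0.042 3.174
vertex 3.609 0.568 3.477
vertex 3.339 0.003 2.869
endloop
endfacet
facet normal -0.104 -0.986 0.133
outer loop
vertex 4.155 -0.042 3.174
vertex 3.339 0.003 2.869
vertex 4.002 -0.141 2.321
endloop
endfacet
facet normal 0.576 -0.818 -0.008
outer loop
vertex 4.155 -0.042 3.174
vertex 4.002 -0.141 2.321
vertex 4.682 0.335 2.59
endloop
endfacet
facet normal 0.796 -0.356 0.489
outer loop
vertex 4.155 -0.042 3.174
vertex 4.682 0.335 2.59
vertex 4.439 0.773 3.304
endloop
endfacet
facet normal 0.074 0.451 0.889
outer loop
vertex 3.609 0.568 3.477
vertex 4.439 0.773 3.304
vertex 3.798 1.321 3.079
endloop
endfacet
facet normal -0.826 -0.179 0.534
outer loop
vertex 3.339 0.003 2.869
vertex 3.609 0.568 3.477
vertex 3.118 0.845 2.81
endloop
endfacet
facet normal -0.505 -0.759 -0.411
outer loop
vertex 4.002 -0.141 2.321
vertex 3.339 0.003 2.869
vertex 3.361 0.407 2.096
endloop
endfacet
facet normal 0.594 -0.487 -0.640
outer loop
vertex 4.682 0.335 2.59
vertex 4.002 -0.141 2.321
vertex 4.191 0.612 1.923
endloop
endfacet
facet normal 0.951 0.261 0.164
outer loop
vertex 4.439 0.773 3.304
vertex 4.682 0.335 2.59
vertex 4.461 1.177 2.531
endloop
endfacet
facet normal -0.861 -0.003 0.509
outer loop
vertex 1.208 1.092 1.032
vertex 1.725 1.707 1.91
vertex 0.85 2.248 0.434
endloop
endfacet
facet normal -0.435 -0.516 -0.738
outer loop
vertex 2.175 2.253 -0.35
vertex 1.208 1.092 1.032
vertex 0.85 2.248 0.434
endloop
endfacet
facet normal -0.861 -0.004 0.509
outer loop
vertex 0.85 2.248 0.434
vertex 1.725 1.707 1.91
vertex 1.366 2.863 1.312
endloop
endfacet
facet normal -0.266 0.856 -0.443
outer loop
vertex 1.366 2.863 1.312
vertex 2.175 2.253 -0.35
vertex 0.85 2.248 0.434
endloop
endfacet
facet normal 0.266 -0.856 0.443
outer loop
vertex 1.208 1.092 1.032
vertex 3.05 1.712 1.126
vertex 1.725 1.707 1.91
endloop
endfacet
facet normal -0.434 -0.517 -0.738
outer loop
vertex 2.534 1.097 0.248
vertex 1.208 1.092 1.032
vertex 2.175 2.253 -0.35
endloop
endfacet
facet normal 0.265 -0.856 0.444
outer loop
vertex 2.534 1.097 0.248
vertex 3.05 1.712 1.126
vertex 1.208 1.092 1.032
endloop
endfacet
facet normal 0.435 0.517 0.738
outer loop
vertex 1.725 1.707 1.91
vertex 3.05 1.712 1.126
vertex 1.366 2.863 1.312
endloop
endfacet
facet normal -0.265 0.856 -0.443
outer loop
vertex 2.692 2.868 0.528
vertex 2.175 2.253 -0.35
vertex 1.366 2.863 1.312
endloop
endfacet
facet normal 0.434 0.516 0.738
outer loop
vertex 1.366 2.863 1.312
vertex 3.05 1.712 1.126
vertex 2.692 2.868 0.528
endloop
endfacet
facet normal 0.861 0.004 -0.509
outer loop
vertex 2.692 2.868 0.528
vertex 2.534 1.097 0.248
vertex 2.175 2.253 -0.35
endloop
endfacet
facet normal 0.861 0.004 -0.509
outer loop
vertex 3.05 1.712 1.126
vertex 2.534 1.097 0.248
vertex 2.692 2.868 0.528
endloop
endfacet

endsolid


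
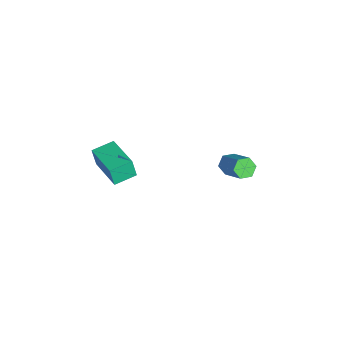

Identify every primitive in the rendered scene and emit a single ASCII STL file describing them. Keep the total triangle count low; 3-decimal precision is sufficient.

solid 
facet normal -0.933 -0.323 -0.158
outer loop
vertex -1.949 -4.48 3.358
vertex -2.362 -3.365 3.52
vertex -1.838 -4.287 2.311
endloop
endfacet
facet normal 0.345 -0.929 -0.135
outer loop
vertex 0.102 -3.615 2.64
vertex -1.949 -4.48 3.358
vertex -1.838 -4.287 2.311
endloop
endfacet
facet normal -0.933 -0.324 -0.158
outer loop
vertex -1.838 -4.287 2.311
vertex -2.362 -3.365 3.52
vertex -2.252 -3.172 2.473
endloop
endfacet
facet normal 0.103 0.180 -0.978
outer loop
vertex -2.252 -3.172 2.473
vertex 0.102 -3.615 2.64
vertex -1.838 -4.287 2.311
endloop
endfacet
facet normal -0.103 -0.180 0.978
outer loop
vertex -1.949 -4.48 3.358
vertex -0.422 -2.693 3.849
vertex -2.362 -3.365 3.52
endloop
endfacet
facet normal 0.345 -0.929 -0.135
outer loop
vertex -0.008 -3.808 3.687
vertex -1.949 -4.48 3.358
vertex 0.102 -3.615 2.64
endloop
endfacet
facet normal -0.103 -0.180 0.978
outer loop
vertex -0.008 -3.808 3.687
vertex -0.422 -2.693 3.849
vertex -1.949 -4.48 3.358
endloop
endfacet
facet normal -0.345 0.929 0.135
outer loop
vertex -2.362 -3.365 3.52
vertex -0.422 -2.693 3.849
vertex -2.252 -3.172 2.473
endloop
endfacet
facet normal 0.103 0.180 -0.978
outer loop
vertex -0.311 -2.5 2.802
vertex 0.102 -3.615 2.64
vertex -2.252 -3.172 2.473
endloop
endfacet
facet normal -0.344 0.929 0.135
outer loop
vertex -2.252 -3.172 2.473
vertex -0.422 -2.693 3.849
vertex -0.311 -2.5 2.802
endloop
endfacet
facet normal 0.933 0.323 0.158
outer loop
vertex -0.311 -2.5 2.802
vertex -0.008 -3.808 3.687
vertex 0.102 -3.615 2.64
endloop
endfacet
facet normal 0.933 0.323 0.159
outer loop
vertex -0.422 -2.693 3.849
vertex -0.008 -3.808 3.687
vertex -0.311 -2.5 2.802
endloop
endfacet
facet normal -0.753 -0.308 -0.582
outer loop
vertex -3.388 2.909 -1.243
vertex -3.639 2.59 -0.749
vertex -3.806 3.198 -0.855
endloop
endfacet
facet normal 0.075 0.837 -0.542
outer loop
vertex -3.388 2.909 -1.243
vertex -3.806 3.198 -0.855
vertex -2.07 3.45 -0.226
endloop
endfacet
facet normal 0.075 0.837 -0.542
outer loop
vertex -2.07 3.45 -0.226
vertex -3.806 3.198 -0.855
vertex -2.489 3.739 0.163
endloop
endfacet
facet normal 0.753 0.309 0.581
outer loop
vertex -2.07 3.45 -0.226
vertex -2.489 3.739 0.163
vertex -2.321 3.13 0.269
endloop
endfacet
facet normal -0.754 -0.308 -0.581
outer loop
vertex -3.806 3.198 -0.855
vertex -3.639 2.59 -0.749
vertex -4.057 2.879 -0.36
endloop
endfacet
facet normal -0.529 0.810 0.254
outer loop
vertex -3.806 3.198 -0.855
vertex -4.057 2.879 -0.36
vertex -2.489 3.739 0.163
endloop
endfacet
facet normal -0.529 0.809 0.255
outer loop
vertex -2.489 3.739 0.163
vertex -4.057 2.879 -0.36
vertex -2.74 3.419 0.657
endloop
endfacet
facet normal 0.752 0.309 0.582
outer loop
vertex -2.489 3.739 0.163
vertex -2.74 3.419 0.657
vertex -2.321 3.13 0.269
endloop
endfacet
facet normal -0.753 -0.308 -0.581
outer loop
vertex -4.057 2.879 -0.36
vertex -3.639 2.59 -0.749
vertex -3.89 2.27 -0.254
endloop
endfacet
facet normal -0.604 -0.027 0.797
outer loop
vertex -4.057 2.879 -0.36
vertex -3.89 2.27 -0.254
vertex -2.74 3.419 0.657
endloop
endfacet
facet normal -0.603 -0.028 0.797
outer loop
vertex -2.74 3.419 0.657
vertex -3.89 2.27 -0.254
vertex -2.572 2.811 0.763
endloop
endfacet
facet normal 0.752 0.309 0.582
outer loop
vertex -2.74 3.419 0.657
vertex -2.572 2.811 0.763
vertex -2.321 3.13 0.269
endloop
endfacet
facet normal -0.753 -0.309 -0.581
outer loop
vertex -3.89 2.27 -0.254
vertex -3.639 2.59 -0.749
vertex -3.471 1.981 -0.643
endloop
endfacet
facet normal -0.074 -0.837 0.542
outer loop
vertex -3.89 2.27 -0.254
vertex -3.471 1.981 -0.643
vertex -2.572 2.811 0.763
endloop
endfacet
facet normal -0.075 -0.837 0.542
outer loop
vertex -2.572 2.811 0.763
vertex -3.471 1.981 -0.643
vertex -2.154 2.522 0.375
endloop
endfacet
facet normal 0.753 0.308 0.582
outer loop
vertex -2.572 2.811 0.763
vertex -2.154 2.522 0.375
vertex -2.321 3.13 0.269
endloop
endfacet
facet normal -0.752 -0.309 -0.582
outer loop
vertex -3.471 1.981 -0.643
vertex -3.639 2.59 -0.749
vertex -3.22 2.301 -1.137
endloop
endfacet
facet normal 0.529 -0.809 -0.255
outer loop
vertex -3.471 1.981 -0.643
vertex -3.22 2.301 -1.137
vertex -2.154 2.522 0.375
endloop
endfacet
facet normal 0.528 -0.810 -0.254
outer loop
vertex -2.154 2.522 0.375
vertex -3.22 2.301 -1.137
vertex -1.903 2.841 -0.12
endloop
endfacet
facet normal 0.754 0.308 0.581
outer loop
vertex -2.154 2.522 0.375
vertex -1.903 2.841 -0.12
vertex -2.321 3.13 0.269
endloop
endfacet
facet normal -0.752 -0.309 -0.582
outer loop
vertex -3.22 2.301 -1.137
vertex -3.639 2.59 -0.749
vertex -3.388 2.909 -1.243
endloop
endfacet
facet normal 0.604 0.028 -0.797
outer loop
vertex -3.22 2.301 -1.137
vertex -3.388 2.909 -1.243
vertex -1.903 2.841 -0.12
endloop
endfacet
facet normal 0.604 0.027 -0.797
outer loop
vertex -1.903 2.841 -0.12
vertex -3.388 2.909 -1.243
vertex -2.07 3.45 -0.226
endloop
endfacet
facet normal 0.753 0.308 0.581
outer loop
vertex -1.903 2.841 -0.12
vertex -2.07 3.45 -0.226
vertex -2.321 3.13 0.269
endloop
endfacet

endsolid


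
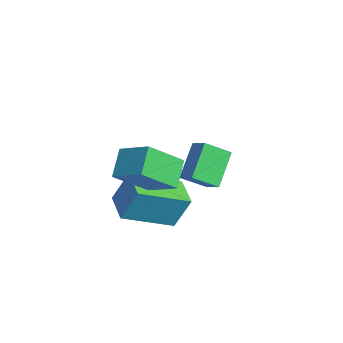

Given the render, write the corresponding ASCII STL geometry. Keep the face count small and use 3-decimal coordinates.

solid 
facet normal -0.646 0.437 0.626
outer loop
vertex 0.304 -3.077 4.538
vertex 1.409 -2.386 5.196
vertex 0.124 -1.694 3.385
endloop
endfacet
facet normal -0.757 -0.474 -0.450
outer loop
vertex 0.951 -2.254 2.584
vertex 0.304 -3.077 4.538
vertex 0.124 -1.694 3.385
endloop
endfacet
facet normal -0.646 0.438 0.626
outer loop
vertex 0.124 -1.694 3.385
vertex 1.409 -2.386 5.196
vertex 1.23 -1.002 4.042
endloop
endfacet
facet normal -0.100 0.764 -0.637
outer loop
vertex 1.23 -1.002 4.042
vertex 0.951 -2.254 2.584
vertex 0.124 -1.694 3.385
endloop
endfacet
facet normal 0.099 -0.765 0.637
outer loop
vertex 0.304 -3.077 4.538
vertex 2.236 -2.946 4.395
vertex 1.409 -2.386 5.196
endloop
endfacet
facet normal -0.757 -0.473 -0.450
outer loop
vertex 1.13 -3.638 3.738
vertex 0.304 -3.077 4.538
vertex 0.951 -2.254 2.584
endloop
endfacet
facet normal 0.099 -0.764 0.638
outer loop
vertex 1.13 -3.638 3.738
vertex 2.236 -2.946 4.395
vertex 0.304 -3.077 4.538
endloop
endfacet
facet normal 0.757 0.473 0.450
outer loop
vertex 1.409 -2.386 5.196
vertex 2.236 -2.946 4.395
vertex 1.23 -1.002 4.042
endloop
endfacet
facet normal -0.098 0.764 -0.637
outer loop
vertex 2.056 -1.563 3.242
vertex 0.951 -2.254 2.584
vertex 1.23 -1.002 4.042
endloop
endfacet
facet normal 0.757 0.474 0.450
outer loop
vertex 1.23 -1.002 4.042
vertex 2.236 -2.946 4.395
vertex 2.056 -1.563 3.242
endloop
endfacet
facet normal 0.646 -0.438 -0.625
outer loop
vertex 2.056 -1.563 3.242
vertex 1.13 -3.638 3.738
vertex 0.951 -2.254 2.584
endloop
endfacet
facet normal 0.646 -0.438 -0.626
outer loop
vertex 2.236 -2.946 4.395
vertex 1.13 -3.638 3.738
vertex 2.056 -1.563 3.242
endloop
endfacet
facet normal -0.987 0.088 0.132
outer loop
vertex -0.197 -2.586 2.804
vertex -0.136 -0.58 1.927
vertex -0.427 -3.162 1.471
endloop
endfacet
facet normal -0.028 -0.916 0.401
outer loop
vertex 0.896 -3.28 1.293
vertex -0.197 -2.586 2.804
vertex -0.427 -3.162 1.471
endloop
endfacet
facet normal -0.987 0.088 0.132
outer loop
vertex -0.427 -3.162 1.471
vertex -0.136 -0.58 1.927
vertex -0.366 -1.156 0.594
endloop
endfacet
facet normal -0.157 -0.392 -0.907
outer loop
vertex -0.366 -1.156 0.594
vertex 0.896 -3.28 1.293
vertex -0.427 -3.162 1.471
endloop
endfacet
facet normal 0.157 0.392 0.907
outer loop
vertex -0.197 -2.586 2.804
vertex 1.187 -0.698 1.749
vertex -0.136 -0.58 1.927
endloop
endfacet
facet normal -0.028 -0.916 0.401
outer loop
vertex 1.126 -2.704 2.626
vertex -0.197 -2.586 2.804
vertex 0.896 -3.28 1.293
endloop
endfacet
facet normal 0.157 0.392 0.907
outer loop
vertex 1.126 -2.704 2.626
vertex 1.187 -0.698 1.749
vertex -0.197 -2.586 2.804
endloop
endfacet
facet normal 0.028 0.916 -0.401
outer loop
vertex -0.136 -0.58 1.927
vertex 1.187 -0.698 1.749
vertex -0.366 -1.156 0.594
endloop
endfacet
facet normal -0.157 -0.392 -0.907
outer loop
vertex 0.957 -1.274 0.416
vertex 0.896 -3.28 1.293
vertex -0.366 -1.156 0.594
endloop
endfacet
facet normal 0.028 0.916 -0.401
outer loop
vertex -0.366 -1.156 0.594
vertex 1.187 -0.698 1.749
vertex 0.957 -1.274 0.416
endloop
endfacet
facet normal 0.987 -0.088 -0.132
outer loop
vertex 0.957 -1.274 0.416
vertex 1.126 -2.704 2.626
vertex 0.896 -3.28 1.293
endloop
endfacet
facet normal 0.987 -0.088 -0.132
outer loop
vertex 1.187 -0.698 1.749
vertex 1.126 -2.704 2.626
vertex 0.957 -1.274 0.416
endloop
endfacet
facet normal -0.841 -0.253 -0.479
outer loop
vertex -2.874 0.336 0.155
vertex -3.808 1.21 1.334
vertex -2.784 1.41 -0.571
endloop
endfacet
facet normal 0.537 -0.503 -0.677
outer loop
vertex -2.052 1.63 -0.154
vertex -2.874 0.336 0.155
vertex -2.784 1.41 -0.571
endloop
endfacet
facet normal -0.841 -0.252 -0.479
outer loop
vertex -2.784 1.41 -0.571
vertex -3.808 1.21 1.334
vertex -3.718 2.285 0.609
endloop
endfacet
facet normal 0.069 0.827 -0.558
outer loop
vertex -3.718 2.285 0.609
vertex -2.052 1.63 -0.154
vertex -2.784 1.41 -0.571
endloop
endfacet
facet normal -0.069 -0.827 0.558
outer loop
vertex -2.874 0.336 0.155
vertex -3.076 1.43 1.751
vertex -3.808 1.21 1.334
endloop
endfacet
facet normal 0.536 -0.502 -0.678
outer loop
vertex -2.142 0.555 0.571
vertex -2.874 0.336 0.155
vertex -2.052 1.63 -0.154
endloop
endfacet
facet normal -0.070 -0.827 0.558
outer loop
vertex -2.142 0.555 0.571
vertex -3.076 1.43 1.751
vertex -2.874 0.336 0.155
endloop
endfacet
facet normal -0.537 0.502 0.678
outer loop
vertex -3.808 1.21 1.334
vertex -3.076 1.43 1.751
vertex -3.718 2.285 0.609
endloop
endfacet
facet normal 0.070 0.827 -0.558
outer loop
vertex -2.986 2.504 1.025
vertex -2.052 1.63 -0.154
vertex -3.718 2.285 0.609
endloop
endfacet
facet normal -0.536 0.503 0.678
outer loop
vertex -3.718 2.285 0.609
vertex -3.076 1.43 1.751
vertex -2.986 2.504 1.025
endloop
endfacet
facet normal 0.841 0.253 0.479
outer loop
vertex -2.986 2.504 1.025
vertex -2.142 0.555 0.571
vertex -2.052 1.63 -0.154
endloop
endfacet
facet normal 0.841 0.253 0.478
outer loop
vertex -3.076 1.43 1.751
vertex -2.142 0.555 0.571
vertex -2.986 2.504 1.025
endloop
endfacet

endsolid


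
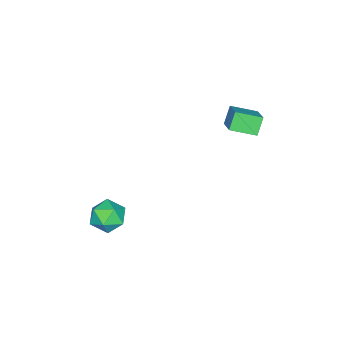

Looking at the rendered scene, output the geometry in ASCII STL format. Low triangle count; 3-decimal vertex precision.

solid 
facet normal -0.907 0.311 -0.284
outer loop
vertex 2.456 -2.505 -4.184
vertex 2.026 -3.326 -3.71
vertex 2.167 -2.437 -3.187
endloop
endfacet
facet normal -0.466 0.863 -0.194
outer loop
vertex 2.456 -2.505 -4.184
vertex 2.167 -2.437 -3.187
vertex 3.069 -2.02 -3.496
endloop
endfacet
facet normal 0.093 0.773 -0.628
outer loop
vertex 2.456 -2.505 -4.184
vertex 3.069 -2.02 -3.496
vertex 3.486 -2.651 -4.211
endloop
endfacet
facet normal -0.003 0.164 -0.987
outer loop
vertex 2.456 -2.505 -4.184
vertex 3.486 -2.651 -4.211
vertex 2.842 -3.458 -4.343
endloop
endfacet
facet normal -0.621 -0.122 -0.775
outer loop
vertex 2.456 -2.505 -4.184
vertex 2.842 -3.458 -4.343
vertex 2.026 -3.326 -3.71
endloop
endfacet
facet normal -0.228 0.848 0.479
outer loop
vertex 3.069 -2.02 -3.496
vertex 2.167 -2.437 -3.187
vertex 3.018 -2.542 -2.597
endloop
endfacet
facet normal -0.942 -0.047 0.333
outer loop
vertex 2.167 -2.437 -3.187
vertex 2.026 -3.326 -3.71
vertex 2.374 -3.349 -2.729
endloop
endfacet
facet normal -0.479 -0.747 -0.461
outer loop
vertex 2.026 -3.326 -3.71
vertex 2.842 -3.458 -4.343
vertex 2.791 -3.98 -3.444
endloop
endfacet
facet normal 0.522 -0.285 -0.804
outer loop
vertex 2.842 -3.458 -4.343
vertex 3.486 -2.651 -4.211
vertex 3.693 -3.563 -3.753
endloop
endfacet
facet normal 0.677 0.701 -0.224
outer loop
vertex 3.486 -2.651 -4.211
vertex 3.069 -2.02 -3.496
vertex 3.834 -2.674 -3.23
endloop
endfacet
facet normal 0.003 -0.164 0.987
outer loop
vertex 3.404 -3.495 -2.756
vertex 3.018 -2.542 -2.597
vertex 2.374 -3.349 -2.729
endloop
endfacet
facet normal -0.093 -0.773 0.628
outer loop
vertex 3.404 -3.495 -2.756
vertex 2.374 -3.349 -2.729
vertex 2.791 -3.98 -3.444
endloop
endfacet
facet normal 0.466 -0.863 0.194
outer loop
vertex 3.404 -3.495 -2.756
vertex 2.791 -3.98 -3.444
vertex 3.693 -3.563 -3.753
endloop
endfacet
facet normal 0.907 -0.311 0.284
outer loop
vertex 3.404 -3.495 -2.756
vertex 3.693 -3.563 -3.753
vertex 3.834 -2.674 -3.23
endloop
endfacet
facet normal 0.621 0.122 0.775
outer loop
vertex 3.404 -3.495 -2.756
vertex 3.834 -2.674 -3.23
vertex 3.018 -2.542 -2.597
endloop
endfacet
facet normal -0.522 0.285 0.804
outer loop
vertex 2.374 -3.349 -2.729
vertex 3.018 -2.542 -2.597
vertex 2.167 -2.437 -3.187
endloop
endfacet
facet normal -0.677 -0.701 0.224
outer loop
vertex 2.791 -3.98 -3.444
vertex 2.374 -3.349 -2.729
vertex 2.026 -3.326 -3.71
endloop
endfacet
facet normal 0.228 -0.848 -0.479
outer loop
vertex 3.693 -3.563 -3.753
vertex 2.791 -3.98 -3.444
vertex 2.842 -3.458 -4.343
endloop
endfacet
facet normal 0.942 0.047 -0.333
outer loop
vertex 3.834 -2.674 -3.23
vertex 3.693 -3.563 -3.753
vertex 3.486 -2.651 -4.211
endloop
endfacet
facet normal 0.479 0.747 0.461
outer loop
vertex 3.018 -2.542 -2.597
vertex 3.834 -2.674 -3.23
vertex 3.069 -2.02 -3.496
endloop
endfacet
facet normal -0.677 -0.567 -0.470
outer loop
vertex -2.077 1.049 3.215
vertex -2.757 2.227 2.774
vertex -1.464 1.065 2.313
endloop
endfacet
facet normal 0.476 -0.824 0.309
outer loop
vertex -0.523 1.853 2.966
vertex -2.077 1.049 3.215
vertex -1.464 1.065 2.313
endloop
endfacet
facet normal -0.677 -0.567 -0.470
outer loop
vertex -1.464 1.065 2.313
vertex -2.757 2.227 2.774
vertex -2.144 2.243 1.872
endloop
endfacet
facet normal 0.562 0.015 -0.827
outer loop
vertex -2.144 2.243 1.872
vertex -0.523 1.853 2.966
vertex -1.464 1.065 2.313
endloop
endfacet
facet normal -0.562 -0.015 0.827
outer loop
vertex -2.077 1.049 3.215
vertex -1.816 3.015 3.427
vertex -2.757 2.227 2.774
endloop
endfacet
facet normal 0.476 -0.824 0.309
outer loop
vertex -1.136 1.837 3.868
vertex -2.077 1.049 3.215
vertex -0.523 1.853 2.966
endloop
endfacet
facet normal -0.562 -0.015 0.827
outer loop
vertex -1.136 1.837 3.868
vertex -1.816 3.015 3.427
vertex -2.077 1.049 3.215
endloop
endfacet
facet normal -0.476 0.824 -0.309
outer loop
vertex -2.757 2.227 2.774
vertex -1.816 3.015 3.427
vertex -2.144 2.243 1.872
endloop
endfacet
facet normal 0.562 0.015 -0.827
outer loop
vertex -1.203 3.031 2.525
vertex -0.523 1.853 2.966
vertex -2.144 2.243 1.872
endloop
endfacet
facet normal -0.476 0.824 -0.309
outer loop
vertex -2.144 2.243 1.872
vertex -1.816 3.015 3.427
vertex -1.203 3.031 2.525
endloop
endfacet
facet normal 0.677 0.567 0.470
outer loop
vertex -1.203 3.031 2.525
vertex -1.136 1.837 3.868
vertex -0.523 1.853 2.966
endloop
endfacet
facet normal 0.677 0.567 0.470
outer loop
vertex -1.816 3.015 3.427
vertex -1.136 1.837 3.868
vertex -1.203 3.031 2.525
endloop
endfacet

endsolid
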